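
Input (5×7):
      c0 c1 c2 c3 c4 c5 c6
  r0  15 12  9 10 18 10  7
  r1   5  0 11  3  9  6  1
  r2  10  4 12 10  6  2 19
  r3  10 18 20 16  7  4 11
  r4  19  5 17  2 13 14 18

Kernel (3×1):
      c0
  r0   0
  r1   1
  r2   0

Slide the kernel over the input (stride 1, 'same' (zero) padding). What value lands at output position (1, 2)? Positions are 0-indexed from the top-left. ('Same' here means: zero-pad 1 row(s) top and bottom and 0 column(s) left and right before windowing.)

The receptive field on the zero-padded input at this output position is [9 / 11 / 12]. Elementwise product with the kernel and sum: 11·1.

11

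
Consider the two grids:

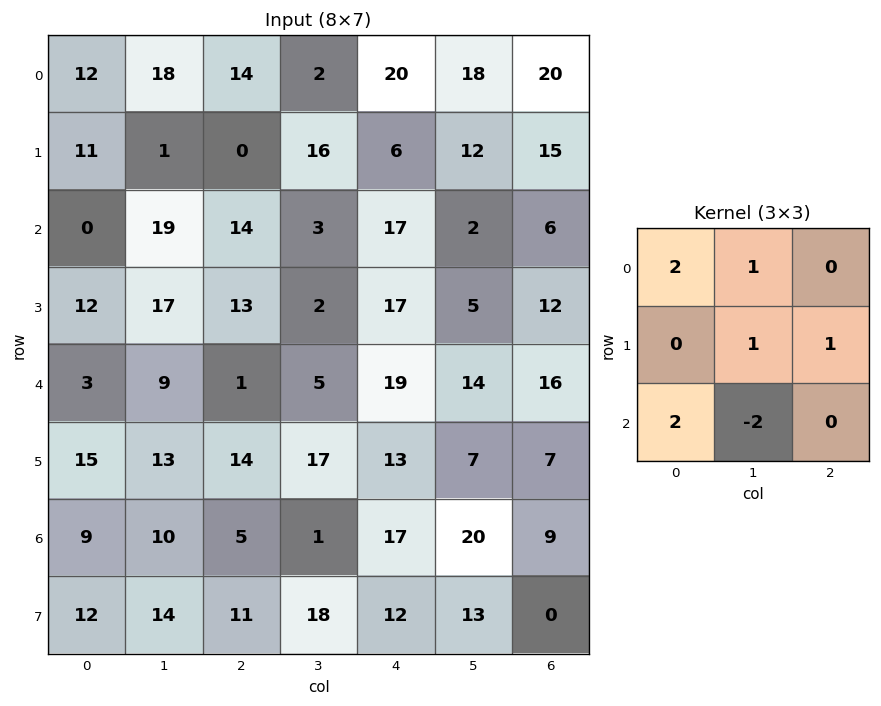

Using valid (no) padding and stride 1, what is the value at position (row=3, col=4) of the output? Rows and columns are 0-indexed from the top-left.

The receptive field on the input at this output position is [17 5 12 / 19 14 16 / 13 7 7]. Elementwise product with the kernel and sum: 17·2 + 5·1 + 14·1 + 16·1 + 13·2 + 7·-2.

81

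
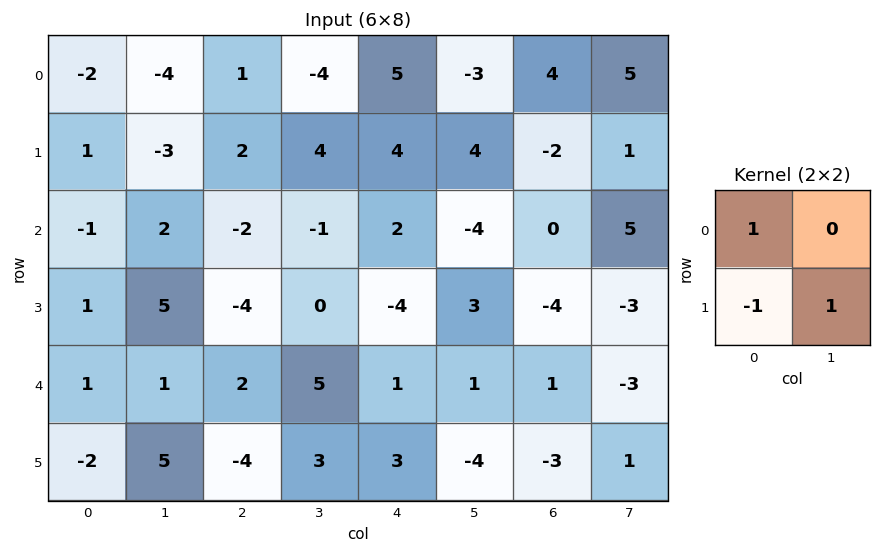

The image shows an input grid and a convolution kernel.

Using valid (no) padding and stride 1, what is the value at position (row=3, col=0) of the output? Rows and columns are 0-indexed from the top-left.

The receptive field on the input at this output position is [1 5 / 1 1]. Elementwise product with the kernel and sum: 1·1 + 1·-1 + 1·1.

1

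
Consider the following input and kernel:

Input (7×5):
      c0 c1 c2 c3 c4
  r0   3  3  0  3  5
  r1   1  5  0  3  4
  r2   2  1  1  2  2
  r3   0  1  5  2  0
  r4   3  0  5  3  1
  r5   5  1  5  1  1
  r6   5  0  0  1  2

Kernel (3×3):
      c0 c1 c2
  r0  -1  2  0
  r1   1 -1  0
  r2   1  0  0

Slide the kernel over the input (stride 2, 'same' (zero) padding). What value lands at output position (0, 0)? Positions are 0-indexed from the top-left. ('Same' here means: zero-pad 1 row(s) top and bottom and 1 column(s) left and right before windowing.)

The receptive field on the zero-padded input at this output position is [0 0 0 / 0 3 3 / 0 1 5]. Elementwise product with the kernel and sum: 0·-1 + 0·2 + 0·1 + 3·-1 + 0·1.

-3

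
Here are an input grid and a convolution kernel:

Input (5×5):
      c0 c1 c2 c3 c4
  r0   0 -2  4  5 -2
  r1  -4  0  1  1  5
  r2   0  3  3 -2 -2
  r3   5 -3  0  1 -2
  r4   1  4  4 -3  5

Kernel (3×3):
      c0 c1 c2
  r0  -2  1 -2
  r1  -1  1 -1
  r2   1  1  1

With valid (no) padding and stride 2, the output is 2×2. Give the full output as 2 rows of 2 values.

Output[0,0]: The receptive field on the input at this output position is [0 -2 4 / -4 0 1 / 0 3 3]. Elementwise product with the kernel and sum: 0·-2 + -2·1 + 4·-2 + -4·-1 + 0·1 + 1·-1 + 0·1 + 3·1 + 3·1.

-1 -5
-2 5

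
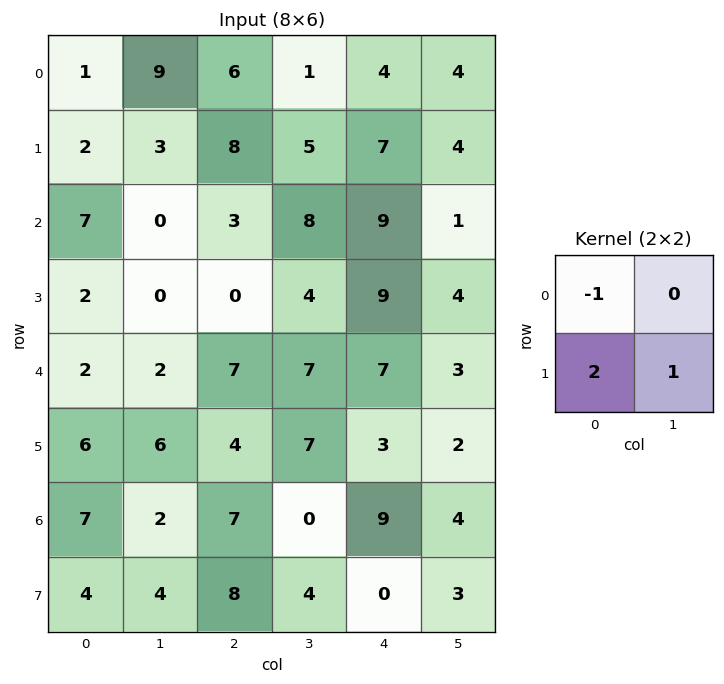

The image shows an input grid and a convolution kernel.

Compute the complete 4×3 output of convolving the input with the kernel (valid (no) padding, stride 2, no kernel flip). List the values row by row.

Output[0,0]: The receptive field on the input at this output position is [1 9 / 2 3]. Elementwise product with the kernel and sum: 1·-1 + 2·2 + 3·1.
Output[0,1]: The receptive field on the input at this output position is [6 1 / 8 5]. Elementwise product with the kernel and sum: 6·-1 + 8·2 + 5·1.

6 15 14
-3 1 13
16 8 1
5 13 -6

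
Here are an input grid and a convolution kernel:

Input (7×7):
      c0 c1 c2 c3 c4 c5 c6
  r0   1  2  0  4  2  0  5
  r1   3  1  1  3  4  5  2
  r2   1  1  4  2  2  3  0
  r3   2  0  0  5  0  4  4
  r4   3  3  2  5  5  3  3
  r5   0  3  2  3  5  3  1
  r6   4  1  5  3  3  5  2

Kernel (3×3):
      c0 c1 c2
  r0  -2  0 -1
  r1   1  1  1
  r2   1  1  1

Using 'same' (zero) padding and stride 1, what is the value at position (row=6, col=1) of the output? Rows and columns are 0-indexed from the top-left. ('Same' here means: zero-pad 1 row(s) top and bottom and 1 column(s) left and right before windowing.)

The receptive field on the zero-padded input at this output position is [0 3 2 / 4 1 5 / 0 0 0]. Elementwise product with the kernel and sum: 0·-2 + 2·-1 + 4·1 + 1·1 + 5·1 + 0·1 + 0·1 + 0·1.

8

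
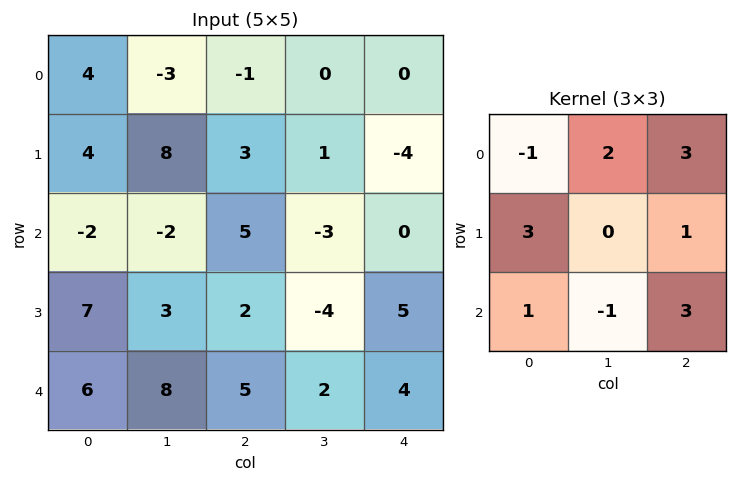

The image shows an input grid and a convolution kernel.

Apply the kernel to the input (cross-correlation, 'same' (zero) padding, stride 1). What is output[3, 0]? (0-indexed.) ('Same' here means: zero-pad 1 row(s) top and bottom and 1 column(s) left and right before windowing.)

11

The receptive field on the zero-padded input at this output position is [0 -2 -2 / 0 7 3 / 0 6 8]. Elementwise product with the kernel and sum: 0·-1 + -2·2 + -2·3 + 0·3 + 3·1 + 0·1 + 6·-1 + 8·3.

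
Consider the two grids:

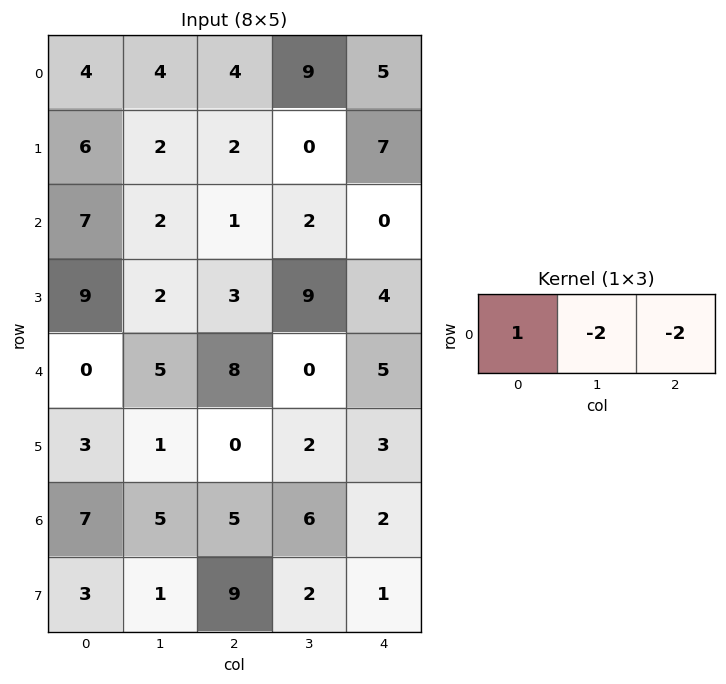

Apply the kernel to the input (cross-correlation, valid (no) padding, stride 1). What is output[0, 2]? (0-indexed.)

-24

The receptive field on the input at this output position is [4 9 5]. Elementwise product with the kernel and sum: 4·1 + 9·-2 + 5·-2.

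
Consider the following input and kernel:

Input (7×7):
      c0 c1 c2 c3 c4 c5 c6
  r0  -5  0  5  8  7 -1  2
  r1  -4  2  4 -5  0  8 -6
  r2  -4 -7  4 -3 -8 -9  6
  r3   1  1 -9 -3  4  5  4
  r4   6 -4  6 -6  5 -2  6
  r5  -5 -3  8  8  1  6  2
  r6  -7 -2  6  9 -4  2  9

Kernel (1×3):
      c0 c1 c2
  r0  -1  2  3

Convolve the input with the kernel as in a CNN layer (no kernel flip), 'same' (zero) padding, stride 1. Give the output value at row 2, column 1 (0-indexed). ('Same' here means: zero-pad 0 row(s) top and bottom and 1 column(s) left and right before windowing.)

The receptive field on the zero-padded input at this output position is [-4 -7 4]. Elementwise product with the kernel and sum: -4·-1 + -7·2 + 4·3.

2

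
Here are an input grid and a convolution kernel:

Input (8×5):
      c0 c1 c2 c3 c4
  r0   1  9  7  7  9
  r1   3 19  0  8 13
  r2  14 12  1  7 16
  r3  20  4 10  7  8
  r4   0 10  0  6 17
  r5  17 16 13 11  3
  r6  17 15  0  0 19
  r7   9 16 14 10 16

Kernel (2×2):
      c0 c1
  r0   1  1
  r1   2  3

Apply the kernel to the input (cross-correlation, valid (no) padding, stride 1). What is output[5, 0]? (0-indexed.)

The receptive field on the input at this output position is [17 16 / 17 15]. Elementwise product with the kernel and sum: 17·1 + 16·1 + 17·2 + 15·3.

112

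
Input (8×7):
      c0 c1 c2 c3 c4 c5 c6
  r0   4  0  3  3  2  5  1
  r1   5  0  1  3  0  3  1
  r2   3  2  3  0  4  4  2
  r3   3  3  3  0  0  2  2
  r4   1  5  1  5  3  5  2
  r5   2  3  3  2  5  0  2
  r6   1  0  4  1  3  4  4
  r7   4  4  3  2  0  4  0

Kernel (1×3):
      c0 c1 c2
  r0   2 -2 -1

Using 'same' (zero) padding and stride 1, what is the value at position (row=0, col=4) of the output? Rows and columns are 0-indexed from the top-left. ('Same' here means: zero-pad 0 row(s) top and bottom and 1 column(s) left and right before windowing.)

-3

The receptive field on the zero-padded input at this output position is [3 2 5]. Elementwise product with the kernel and sum: 3·2 + 2·-2 + 5·-1.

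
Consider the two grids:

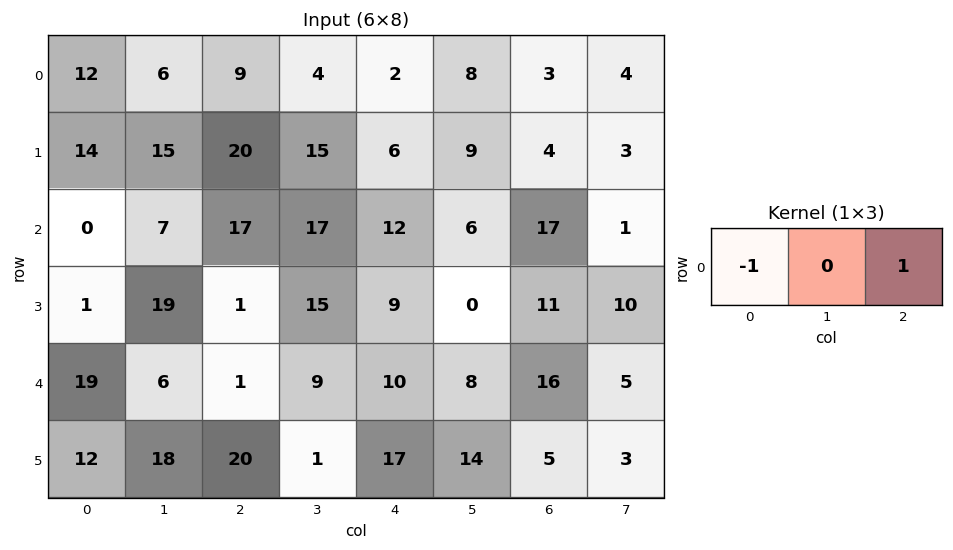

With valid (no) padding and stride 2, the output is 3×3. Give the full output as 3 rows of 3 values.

Output[0,0]: The receptive field on the input at this output position is [12 6 9]. Elementwise product with the kernel and sum: 12·-1 + 9·1.

-3 -7 1
17 -5 5
-18 9 6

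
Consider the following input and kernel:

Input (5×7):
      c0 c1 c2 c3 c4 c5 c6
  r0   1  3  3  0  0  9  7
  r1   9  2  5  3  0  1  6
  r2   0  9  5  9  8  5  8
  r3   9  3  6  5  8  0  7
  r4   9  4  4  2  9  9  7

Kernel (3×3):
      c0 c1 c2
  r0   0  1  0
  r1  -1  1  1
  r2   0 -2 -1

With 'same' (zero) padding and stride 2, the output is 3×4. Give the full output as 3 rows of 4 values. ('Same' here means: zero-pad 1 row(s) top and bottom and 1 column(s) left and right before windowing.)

Output[0,0]: The receptive field on the zero-padded input at this output position is [0 0 0 / 0 1 3 / 0 9 2]. Elementwise product with the kernel and sum: 0·1 + 0·-1 + 1·1 + 3·1 + 9·-2 + 2·-1.

-16 -13 8 -14
-3 -7 -12 -5
22 8 24 5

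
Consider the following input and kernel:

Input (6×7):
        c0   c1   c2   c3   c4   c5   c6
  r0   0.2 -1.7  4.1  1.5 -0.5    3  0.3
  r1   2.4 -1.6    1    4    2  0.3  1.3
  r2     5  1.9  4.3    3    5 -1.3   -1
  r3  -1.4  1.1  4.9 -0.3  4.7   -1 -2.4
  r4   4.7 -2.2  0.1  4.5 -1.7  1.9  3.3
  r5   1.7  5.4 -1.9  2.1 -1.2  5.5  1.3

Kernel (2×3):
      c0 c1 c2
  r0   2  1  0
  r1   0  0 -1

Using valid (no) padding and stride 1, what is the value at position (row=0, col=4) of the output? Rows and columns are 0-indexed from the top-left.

The receptive field on the input at this output position is [-0.5 3 0.3 / 2 0.3 1.3]. Elementwise product with the kernel and sum: -0.5·2 + 3·1 + 1.3·-1.

0.7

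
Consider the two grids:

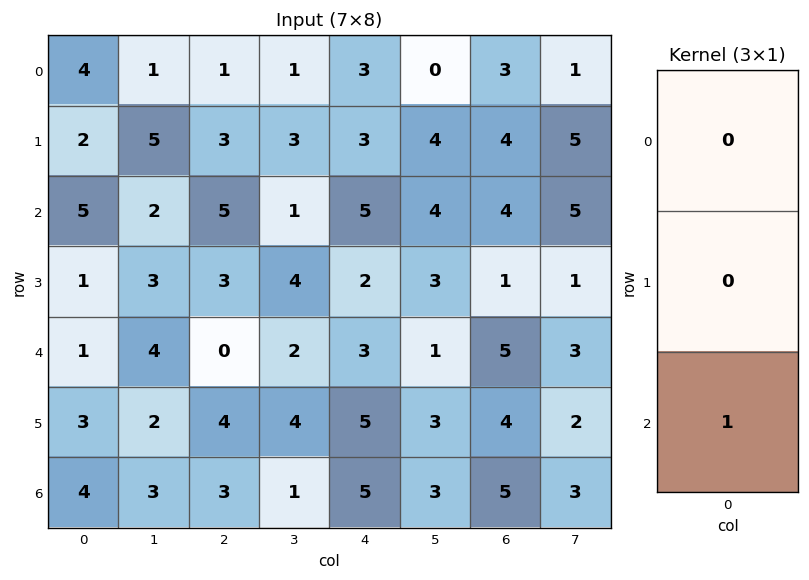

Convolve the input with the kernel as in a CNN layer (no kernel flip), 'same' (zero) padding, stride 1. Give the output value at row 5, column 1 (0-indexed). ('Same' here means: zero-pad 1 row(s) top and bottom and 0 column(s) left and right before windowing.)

3

The receptive field on the zero-padded input at this output position is [4 / 2 / 3]. Elementwise product with the kernel and sum: 3·1.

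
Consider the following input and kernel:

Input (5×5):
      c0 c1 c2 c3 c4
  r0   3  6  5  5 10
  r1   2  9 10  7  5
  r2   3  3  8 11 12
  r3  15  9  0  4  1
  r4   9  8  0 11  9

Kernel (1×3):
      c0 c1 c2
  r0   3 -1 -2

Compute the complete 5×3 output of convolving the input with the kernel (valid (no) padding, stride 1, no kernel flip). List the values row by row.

Output[0,0]: The receptive field on the input at this output position is [3 6 5]. Elementwise product with the kernel and sum: 3·3 + 6·-1 + 5·-2.

-7 3 -10
-23 3 13
-10 -21 -11
36 19 -6
19 2 -29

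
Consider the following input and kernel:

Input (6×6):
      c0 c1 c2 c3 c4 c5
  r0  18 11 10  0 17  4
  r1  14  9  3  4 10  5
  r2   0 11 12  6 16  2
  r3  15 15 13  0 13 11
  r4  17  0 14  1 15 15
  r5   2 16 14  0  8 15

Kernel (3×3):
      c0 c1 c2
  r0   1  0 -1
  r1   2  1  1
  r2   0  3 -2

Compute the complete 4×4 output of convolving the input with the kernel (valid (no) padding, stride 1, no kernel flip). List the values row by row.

Output[0,0]: The receptive field on the input at this output position is [18 11 10 / 14 9 3 / 0 11 12]. Elementwise product with the kernel and sum: 18·1 + 10·-1 + 14·2 + 9·1 + 3·1 + 11·3 + 12·-2.
Output[0,1]: The receptive field on the input at this output position is [11 10 0 / 9 3 4 / 11 12 6]. Elementwise product with the kernel and sum: 11·1 + 0·-1 + 9·2 + 3·1 + 4·1 + 12·3 + 6·-2.

57 60 -1 63
53 84 13 46
18 88 8 43
70 72 28 15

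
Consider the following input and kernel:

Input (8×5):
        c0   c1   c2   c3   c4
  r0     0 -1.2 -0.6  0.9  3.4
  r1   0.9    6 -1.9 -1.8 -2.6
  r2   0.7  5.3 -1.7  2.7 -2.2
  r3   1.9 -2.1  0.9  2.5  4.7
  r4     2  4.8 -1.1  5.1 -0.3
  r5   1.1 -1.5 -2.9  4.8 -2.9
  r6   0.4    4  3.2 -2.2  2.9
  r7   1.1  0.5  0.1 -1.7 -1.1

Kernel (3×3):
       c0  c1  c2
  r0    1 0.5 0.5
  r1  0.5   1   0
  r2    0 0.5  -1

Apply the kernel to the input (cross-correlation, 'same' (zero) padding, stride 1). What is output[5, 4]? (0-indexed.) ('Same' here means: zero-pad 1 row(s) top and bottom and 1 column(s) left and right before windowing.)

5.9

The receptive field on the zero-padded input at this output position is [5.1 -0.3 0 / 4.8 -2.9 0 / -2.2 2.9 0]. Elementwise product with the kernel and sum: 5.1·1 + -0.3·0.5 + 0·0.5 + 4.8·0.5 + -2.9·1 + 2.9·0.5 + 0·-1.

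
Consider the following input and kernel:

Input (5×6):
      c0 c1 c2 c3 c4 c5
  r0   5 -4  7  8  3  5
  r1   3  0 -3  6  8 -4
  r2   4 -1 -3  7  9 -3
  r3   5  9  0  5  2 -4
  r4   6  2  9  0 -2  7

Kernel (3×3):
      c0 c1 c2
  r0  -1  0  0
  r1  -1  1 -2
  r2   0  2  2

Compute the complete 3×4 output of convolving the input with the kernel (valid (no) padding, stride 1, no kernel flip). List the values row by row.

-10 -3 18 14
16 -6 9 -2
22 0 0 8

Output[0,0]: The receptive field on the input at this output position is [5 -4 7 / 3 0 -3 / 4 -1 -3]. Elementwise product with the kernel and sum: 5·-1 + 3·-1 + 0·1 + -3·-2 + -1·2 + -3·2.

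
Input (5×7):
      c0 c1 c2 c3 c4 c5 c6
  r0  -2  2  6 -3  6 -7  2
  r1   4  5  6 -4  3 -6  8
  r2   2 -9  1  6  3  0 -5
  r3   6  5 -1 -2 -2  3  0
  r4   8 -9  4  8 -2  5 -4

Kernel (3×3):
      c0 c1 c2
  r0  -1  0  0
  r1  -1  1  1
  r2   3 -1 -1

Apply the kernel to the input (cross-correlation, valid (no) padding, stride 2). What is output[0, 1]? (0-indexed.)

The receptive field on the input at this output position is [6 -3 6 / 6 -4 3 / 1 6 3]. Elementwise product with the kernel and sum: 6·-1 + 6·-1 + -4·1 + 3·1 + 1·3 + 6·-1 + 3·-1.

-19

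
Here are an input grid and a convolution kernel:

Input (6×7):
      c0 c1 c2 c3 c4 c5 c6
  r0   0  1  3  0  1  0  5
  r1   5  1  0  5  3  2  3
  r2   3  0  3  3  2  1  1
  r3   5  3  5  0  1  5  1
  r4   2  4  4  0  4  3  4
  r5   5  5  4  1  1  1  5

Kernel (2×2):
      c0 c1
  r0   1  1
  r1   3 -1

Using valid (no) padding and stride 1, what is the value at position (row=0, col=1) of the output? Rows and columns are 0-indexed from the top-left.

The receptive field on the input at this output position is [1 3 / 1 0]. Elementwise product with the kernel and sum: 1·1 + 3·1 + 1·3 + 0·-1.

7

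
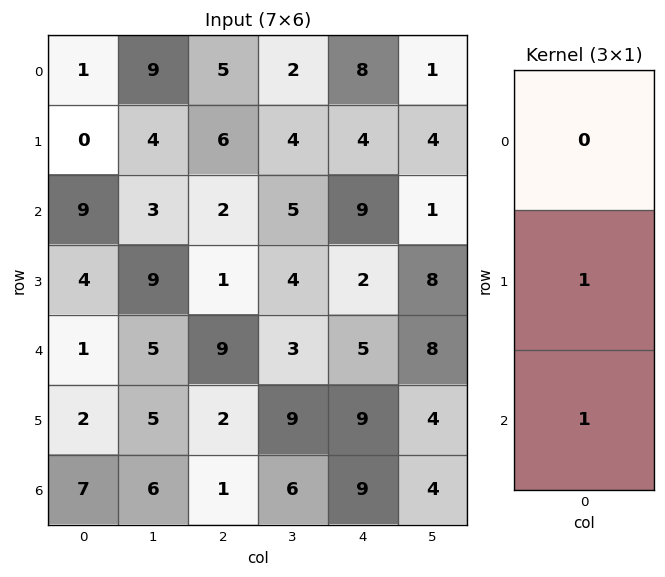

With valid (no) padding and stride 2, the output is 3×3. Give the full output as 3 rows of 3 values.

9 8 13
5 10 7
9 3 18

Output[0,0]: The receptive field on the input at this output position is [1 / 0 / 9]. Elementwise product with the kernel and sum: 0·1 + 9·1.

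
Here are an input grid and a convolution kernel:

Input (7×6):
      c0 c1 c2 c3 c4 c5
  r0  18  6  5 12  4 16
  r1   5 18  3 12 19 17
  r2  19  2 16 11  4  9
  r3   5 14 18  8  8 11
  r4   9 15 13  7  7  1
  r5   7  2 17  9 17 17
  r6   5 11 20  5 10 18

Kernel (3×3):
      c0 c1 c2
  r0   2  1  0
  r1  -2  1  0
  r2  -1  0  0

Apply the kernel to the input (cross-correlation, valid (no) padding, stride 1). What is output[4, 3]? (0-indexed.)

15

The receptive field on the input at this output position is [7 7 1 / 9 17 17 / 5 10 18]. Elementwise product with the kernel and sum: 7·2 + 7·1 + 9·-2 + 17·1 + 5·-1.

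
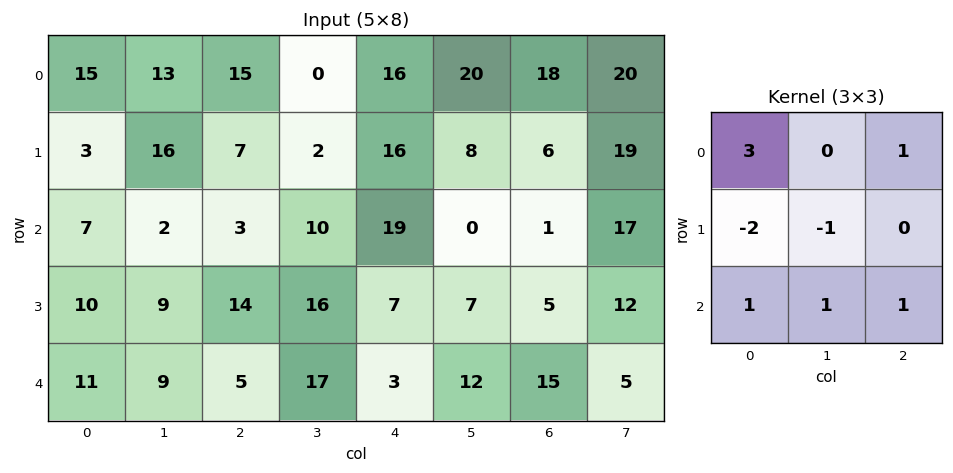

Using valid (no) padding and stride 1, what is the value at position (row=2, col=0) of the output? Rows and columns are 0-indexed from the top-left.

20

The receptive field on the input at this output position is [7 2 3 / 10 9 14 / 11 9 5]. Elementwise product with the kernel and sum: 7·3 + 3·1 + 10·-2 + 9·-1 + 11·1 + 9·1 + 5·1.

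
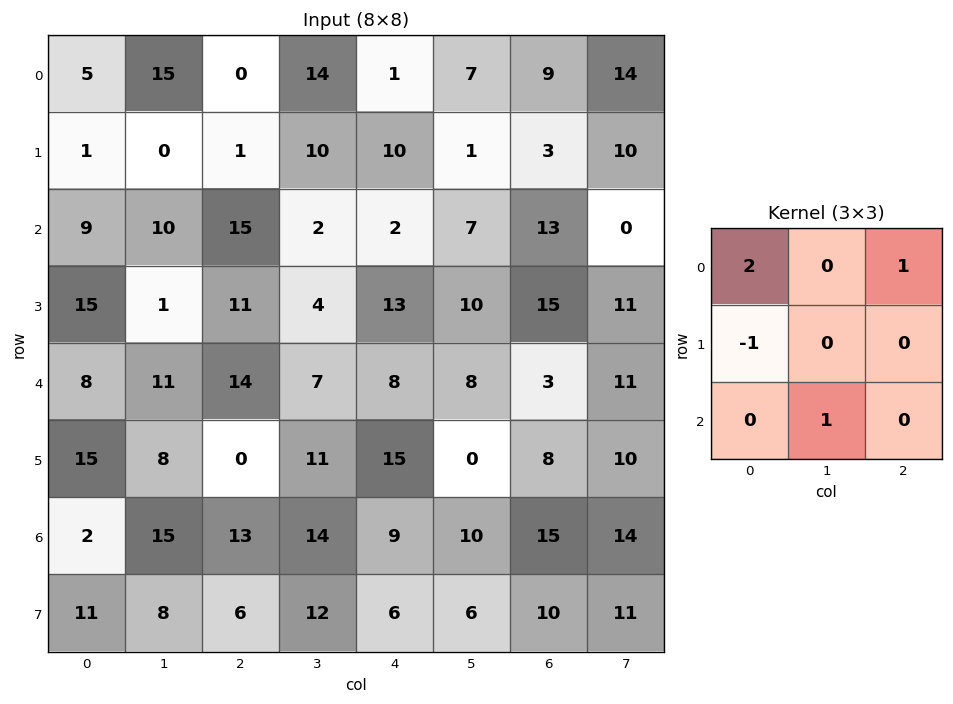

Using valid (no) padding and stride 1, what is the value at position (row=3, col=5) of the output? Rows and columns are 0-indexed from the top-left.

31

The receptive field on the input at this output position is [10 15 11 / 8 3 11 / 0 8 10]. Elementwise product with the kernel and sum: 10·2 + 11·1 + 8·-1 + 8·1.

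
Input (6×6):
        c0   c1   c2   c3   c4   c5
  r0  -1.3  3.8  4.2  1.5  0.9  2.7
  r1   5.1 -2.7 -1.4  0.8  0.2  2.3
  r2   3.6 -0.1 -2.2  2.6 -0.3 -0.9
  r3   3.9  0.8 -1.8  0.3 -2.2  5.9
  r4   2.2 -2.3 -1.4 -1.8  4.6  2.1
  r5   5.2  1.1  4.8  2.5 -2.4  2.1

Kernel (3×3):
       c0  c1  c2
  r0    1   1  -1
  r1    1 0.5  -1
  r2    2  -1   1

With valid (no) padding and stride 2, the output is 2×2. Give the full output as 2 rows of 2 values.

8.55 -3.7
17.1 4.85

Output[0,0]: The receptive field on the input at this output position is [-1.3 3.8 4.2 / 5.1 -2.7 -1.4 / 3.6 -0.1 -2.2]. Elementwise product with the kernel and sum: -1.3·1 + 3.8·1 + 4.2·-1 + 5.1·1 + -2.7·0.5 + -1.4·-1 + 3.6·2 + -0.1·-1 + -2.2·1.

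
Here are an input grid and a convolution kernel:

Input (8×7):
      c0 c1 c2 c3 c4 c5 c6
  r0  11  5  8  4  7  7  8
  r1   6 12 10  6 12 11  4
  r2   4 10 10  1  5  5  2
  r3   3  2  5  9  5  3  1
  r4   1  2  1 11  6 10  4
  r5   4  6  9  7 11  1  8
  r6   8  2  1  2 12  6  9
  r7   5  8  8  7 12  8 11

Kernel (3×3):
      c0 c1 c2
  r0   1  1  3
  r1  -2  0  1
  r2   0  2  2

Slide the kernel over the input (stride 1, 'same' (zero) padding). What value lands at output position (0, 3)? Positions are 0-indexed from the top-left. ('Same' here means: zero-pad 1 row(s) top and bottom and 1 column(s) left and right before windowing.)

27

The receptive field on the zero-padded input at this output position is [0 0 0 / 8 4 7 / 10 6 12]. Elementwise product with the kernel and sum: 0·1 + 0·1 + 0·3 + 8·-2 + 7·1 + 6·2 + 12·2.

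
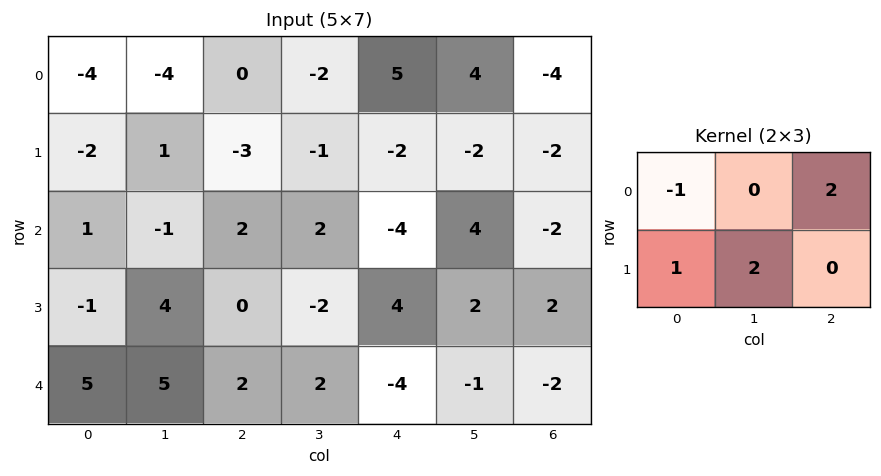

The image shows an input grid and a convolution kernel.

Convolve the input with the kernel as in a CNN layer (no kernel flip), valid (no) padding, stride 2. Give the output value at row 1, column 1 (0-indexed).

The receptive field on the input at this output position is [2 2 -4 / 0 -2 4]. Elementwise product with the kernel and sum: 2·-1 + -4·2 + 0·1 + -2·2.

-14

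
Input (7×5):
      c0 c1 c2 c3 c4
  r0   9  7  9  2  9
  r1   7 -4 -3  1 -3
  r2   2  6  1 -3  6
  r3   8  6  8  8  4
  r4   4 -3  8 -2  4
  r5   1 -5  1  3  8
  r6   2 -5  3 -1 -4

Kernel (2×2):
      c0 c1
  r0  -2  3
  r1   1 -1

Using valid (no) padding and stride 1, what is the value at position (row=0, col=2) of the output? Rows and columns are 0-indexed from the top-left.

The receptive field on the input at this output position is [9 2 / -3 1]. Elementwise product with the kernel and sum: 9·-2 + 2·3 + -3·1 + 1·-1.

-16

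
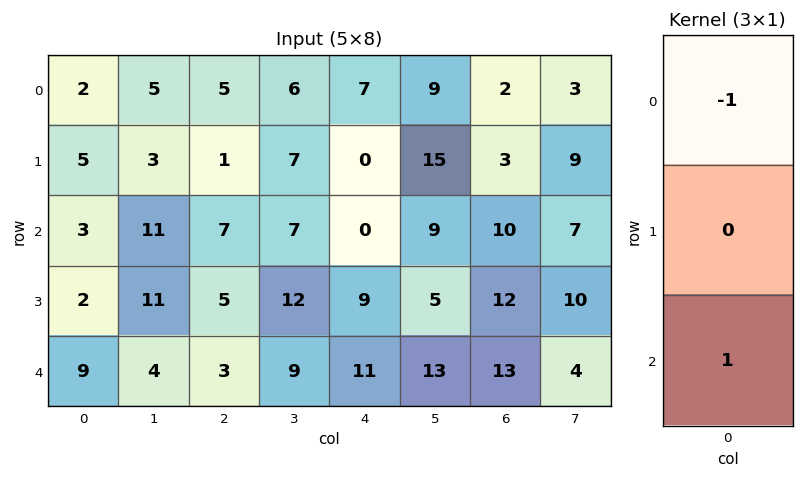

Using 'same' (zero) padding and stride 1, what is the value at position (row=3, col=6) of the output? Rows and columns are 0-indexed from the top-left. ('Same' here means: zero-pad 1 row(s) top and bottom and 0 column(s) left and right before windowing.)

The receptive field on the zero-padded input at this output position is [10 / 12 / 13]. Elementwise product with the kernel and sum: 10·-1 + 13·1.

3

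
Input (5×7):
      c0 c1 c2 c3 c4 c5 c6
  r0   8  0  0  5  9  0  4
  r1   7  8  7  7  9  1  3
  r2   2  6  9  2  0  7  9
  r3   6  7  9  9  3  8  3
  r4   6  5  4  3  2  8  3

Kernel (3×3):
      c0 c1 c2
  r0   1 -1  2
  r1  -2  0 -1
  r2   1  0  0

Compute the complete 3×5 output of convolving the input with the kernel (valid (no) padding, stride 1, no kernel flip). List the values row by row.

Output[0,0]: The receptive field on the input at this output position is [8 0 0 / 7 8 7 / 2 6 9]. Elementwise product with the kernel and sum: 8·1 + 0·-1 + 0·2 + 7·-2 + 7·-1 + 2·1.
Output[0,1]: The receptive field on the input at this output position is [0 0 5 / 8 7 7 / 6 9 2]. Elementwise product with the kernel and sum: 0·1 + 0·-1 + 5·2 + 8·-2 + 7·-1 + 6·1.

-11 -7 -1 -17 -4
6 8 9 -2 8
-1 -17 -10 -7 4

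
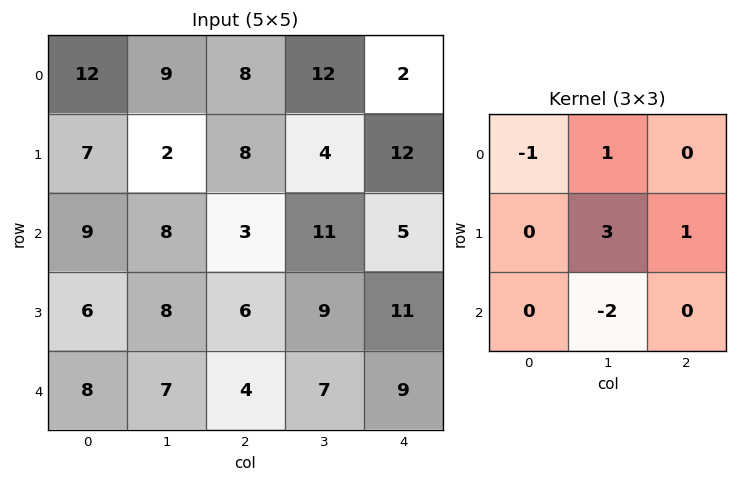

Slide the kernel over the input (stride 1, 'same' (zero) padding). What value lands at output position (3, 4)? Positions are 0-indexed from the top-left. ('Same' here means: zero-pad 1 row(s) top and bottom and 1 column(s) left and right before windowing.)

The receptive field on the zero-padded input at this output position is [11 5 0 / 9 11 0 / 7 9 0]. Elementwise product with the kernel and sum: 11·-1 + 5·1 + 11·3 + 0·1 + 9·-2.

9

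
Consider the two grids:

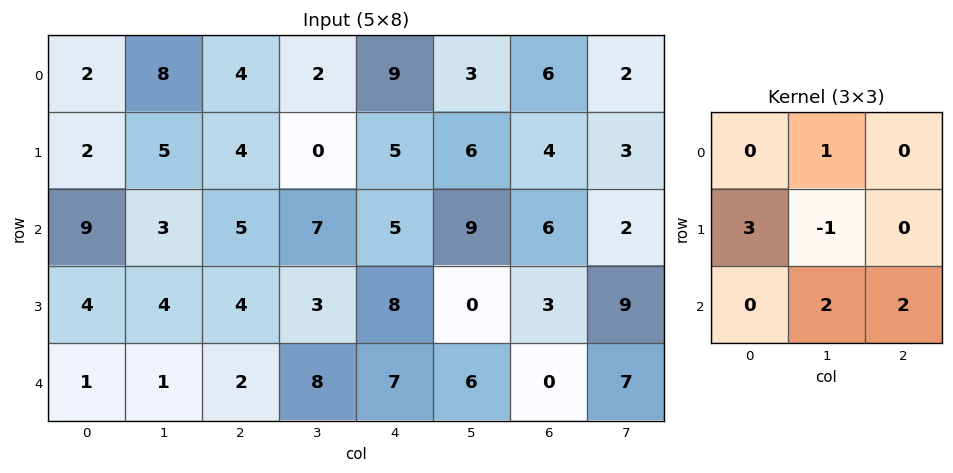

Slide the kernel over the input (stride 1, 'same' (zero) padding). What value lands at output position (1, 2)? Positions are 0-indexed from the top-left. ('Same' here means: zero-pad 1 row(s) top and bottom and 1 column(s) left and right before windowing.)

The receptive field on the zero-padded input at this output position is [8 4 2 / 5 4 0 / 3 5 7]. Elementwise product with the kernel and sum: 4·1 + 5·3 + 4·-1 + 5·2 + 7·2.

39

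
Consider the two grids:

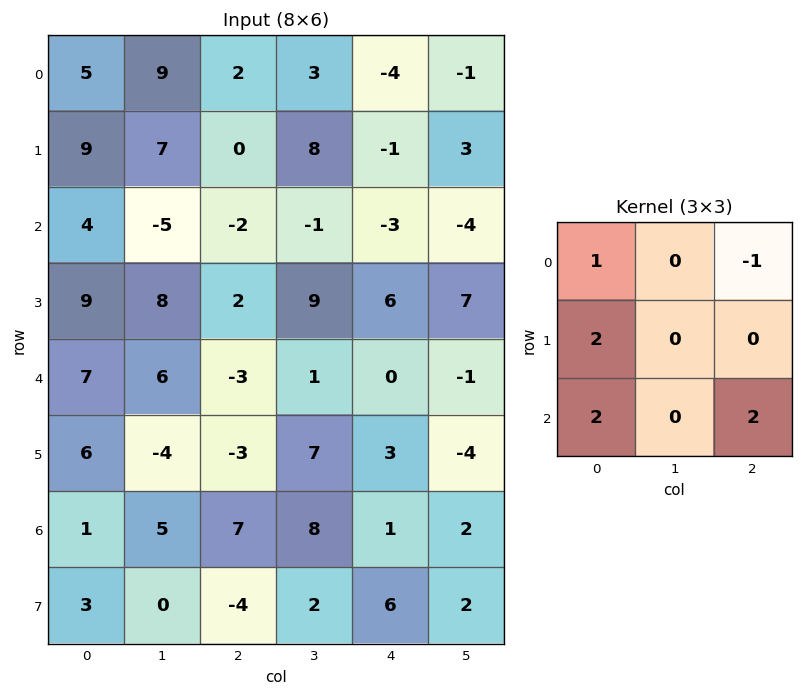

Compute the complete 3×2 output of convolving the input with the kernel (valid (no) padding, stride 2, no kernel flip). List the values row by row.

25 -4
32 -1
38 7

Output[0,0]: The receptive field on the input at this output position is [5 9 2 / 9 7 0 / 4 -5 -2]. Elementwise product with the kernel and sum: 5·1 + 2·-1 + 9·2 + 4·2 + -2·2.
Output[0,1]: The receptive field on the input at this output position is [2 3 -4 / 0 8 -1 / -2 -1 -3]. Elementwise product with the kernel and sum: 2·1 + -4·-1 + 0·2 + -2·2 + -3·2.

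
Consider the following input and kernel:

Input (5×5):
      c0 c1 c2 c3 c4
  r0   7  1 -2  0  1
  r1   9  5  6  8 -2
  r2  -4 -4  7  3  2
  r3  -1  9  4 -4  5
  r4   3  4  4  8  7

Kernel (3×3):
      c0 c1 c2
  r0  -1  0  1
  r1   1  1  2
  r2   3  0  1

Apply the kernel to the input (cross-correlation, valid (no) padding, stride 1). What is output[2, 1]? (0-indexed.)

The receptive field on the input at this output position is [-4 7 3 / 9 4 -4 / 4 4 8]. Elementwise product with the kernel and sum: -4·-1 + 3·1 + 9·1 + 4·1 + -4·2 + 4·3 + 8·1.

32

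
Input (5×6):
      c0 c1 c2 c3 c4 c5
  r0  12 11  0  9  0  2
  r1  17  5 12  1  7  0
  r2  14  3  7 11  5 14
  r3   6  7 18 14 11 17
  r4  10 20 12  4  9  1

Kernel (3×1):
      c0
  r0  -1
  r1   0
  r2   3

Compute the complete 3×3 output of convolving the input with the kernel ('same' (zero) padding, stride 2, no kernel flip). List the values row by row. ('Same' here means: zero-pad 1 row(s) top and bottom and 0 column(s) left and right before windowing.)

Output[0,0]: The receptive field on the zero-padded input at this output position is [0 / 12 / 17]. Elementwise product with the kernel and sum: 0·-1 + 17·3.

51 36 21
1 42 26
-6 -18 -11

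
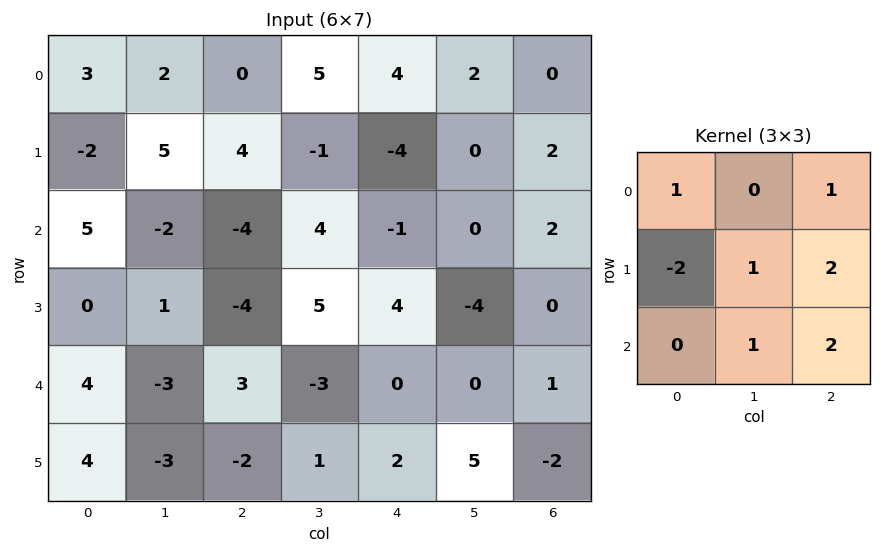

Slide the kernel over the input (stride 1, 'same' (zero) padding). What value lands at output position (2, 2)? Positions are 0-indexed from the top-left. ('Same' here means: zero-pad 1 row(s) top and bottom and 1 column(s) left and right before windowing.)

18

The receptive field on the zero-padded input at this output position is [5 4 -1 / -2 -4 4 / 1 -4 5]. Elementwise product with the kernel and sum: 5·1 + -1·1 + -2·-2 + -4·1 + 4·2 + -4·1 + 5·2.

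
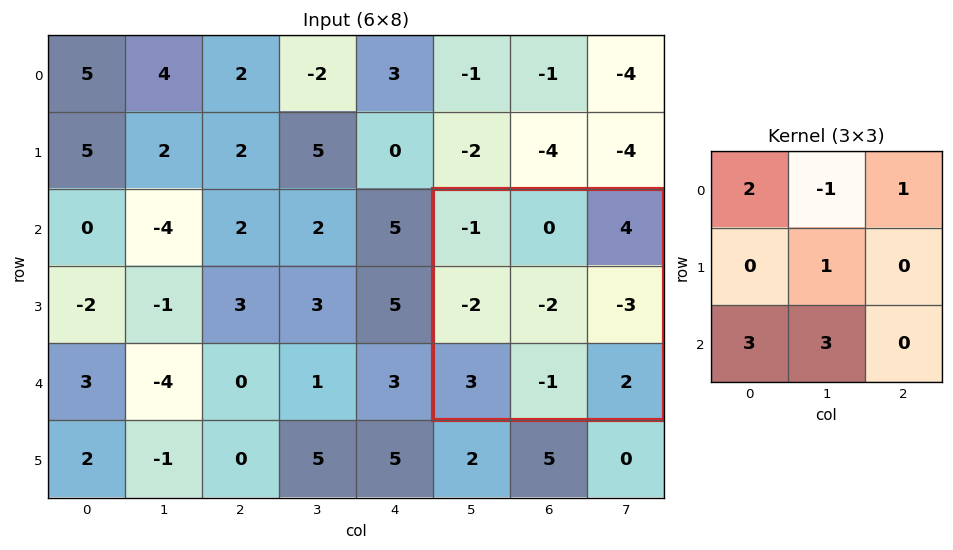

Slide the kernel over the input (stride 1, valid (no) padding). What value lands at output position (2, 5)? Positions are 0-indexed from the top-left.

6

The receptive field on the input at this output position is [-1 0 4 / -2 -2 -3 / 3 -1 2]. Elementwise product with the kernel and sum: -1·2 + 0·-1 + 4·1 + -2·1 + 3·3 + -1·3.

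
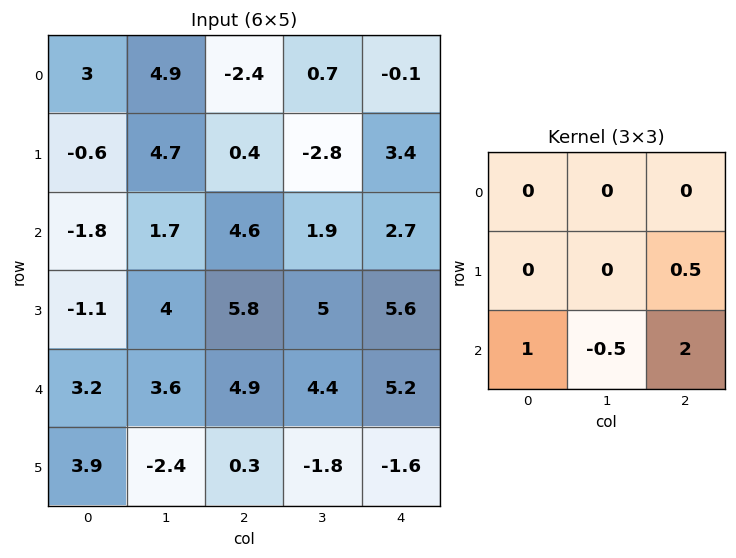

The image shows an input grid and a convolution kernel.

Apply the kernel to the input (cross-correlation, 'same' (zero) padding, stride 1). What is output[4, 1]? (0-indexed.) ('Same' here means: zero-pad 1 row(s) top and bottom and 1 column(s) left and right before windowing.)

8.15

The receptive field on the zero-padded input at this output position is [-1.1 4 5.8 / 3.2 3.6 4.9 / 3.9 -2.4 0.3]. Elementwise product with the kernel and sum: 4.9·0.5 + 3.9·1 + -2.4·-0.5 + 0.3·2.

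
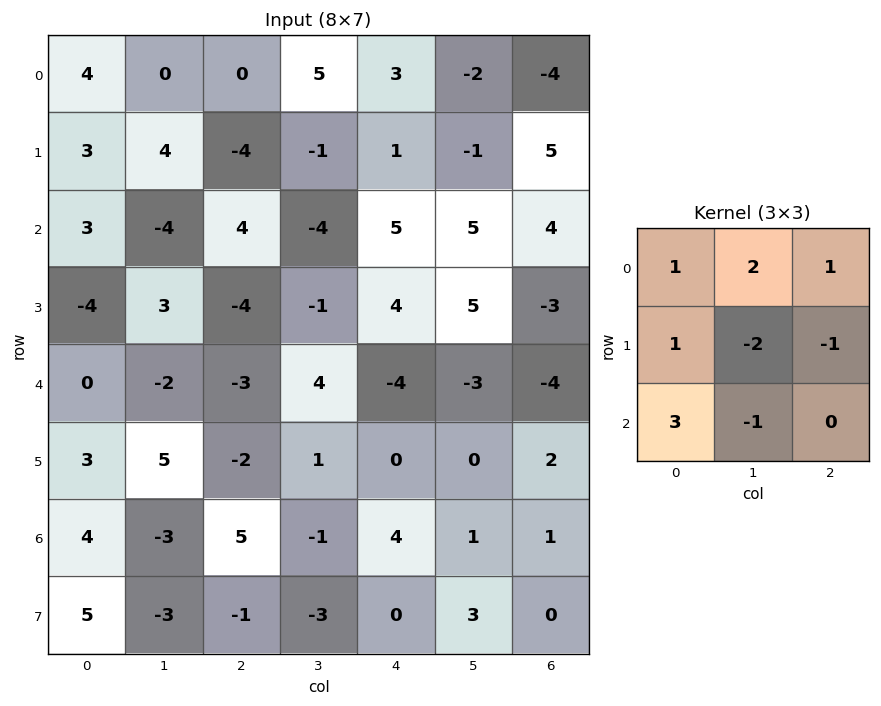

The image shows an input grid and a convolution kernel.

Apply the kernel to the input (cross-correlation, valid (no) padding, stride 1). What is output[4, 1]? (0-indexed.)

-10

The receptive field on the input at this output position is [-2 -3 4 / 5 -2 1 / -3 5 -1]. Elementwise product with the kernel and sum: -2·1 + -3·2 + 4·1 + 5·1 + -2·-2 + 1·-1 + -3·3 + 5·-1.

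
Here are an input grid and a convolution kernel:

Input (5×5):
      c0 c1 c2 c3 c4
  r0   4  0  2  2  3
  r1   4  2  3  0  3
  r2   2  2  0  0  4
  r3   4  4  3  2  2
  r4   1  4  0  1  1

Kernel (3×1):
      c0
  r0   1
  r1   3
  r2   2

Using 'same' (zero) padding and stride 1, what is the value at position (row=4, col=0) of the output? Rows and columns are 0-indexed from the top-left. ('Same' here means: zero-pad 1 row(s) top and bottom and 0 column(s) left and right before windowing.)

The receptive field on the zero-padded input at this output position is [4 / 1 / 0]. Elementwise product with the kernel and sum: 4·1 + 1·3 + 0·2.

7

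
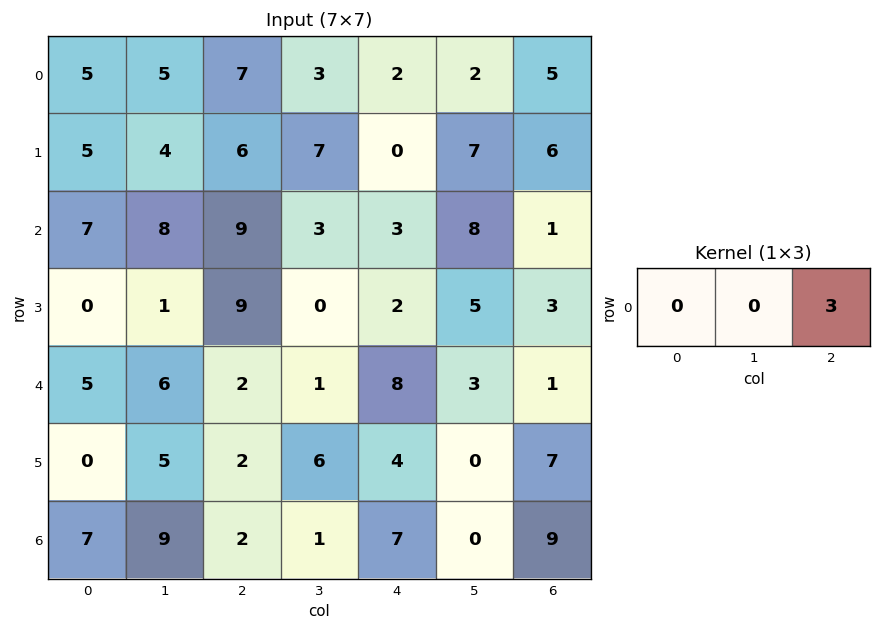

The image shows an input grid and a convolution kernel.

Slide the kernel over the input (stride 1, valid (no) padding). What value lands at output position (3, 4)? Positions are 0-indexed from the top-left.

9

The receptive field on the input at this output position is [2 5 3]. Elementwise product with the kernel and sum: 3·3.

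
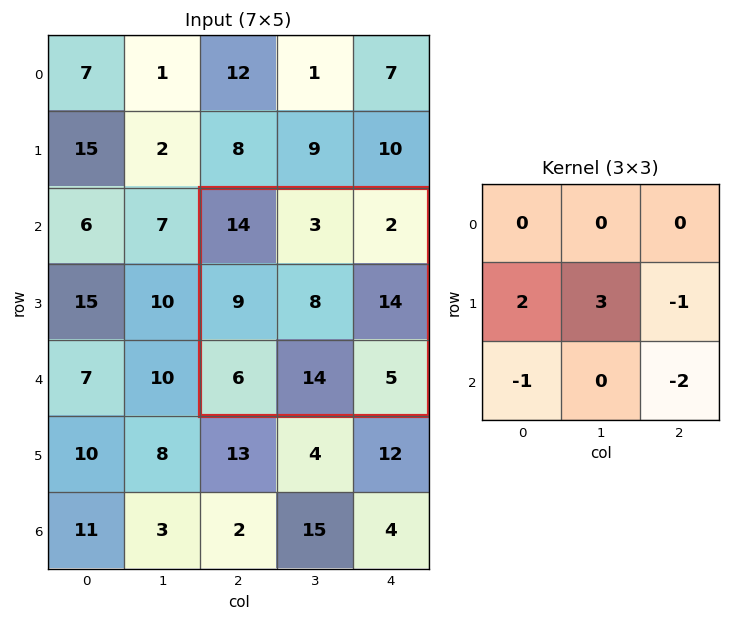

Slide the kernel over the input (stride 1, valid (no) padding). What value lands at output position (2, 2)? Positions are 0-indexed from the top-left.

12

The receptive field on the input at this output position is [14 3 2 / 9 8 14 / 6 14 5]. Elementwise product with the kernel and sum: 9·2 + 8·3 + 14·-1 + 6·-1 + 5·-2.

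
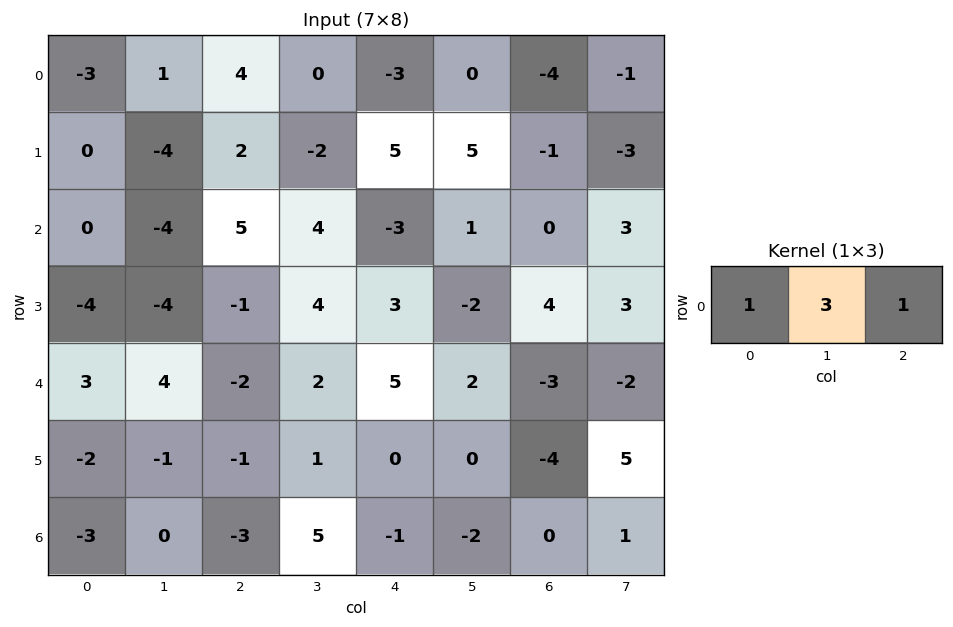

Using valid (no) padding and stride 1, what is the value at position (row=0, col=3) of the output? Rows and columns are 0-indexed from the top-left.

-9

The receptive field on the input at this output position is [0 -3 0]. Elementwise product with the kernel and sum: 0·1 + -3·3 + 0·1.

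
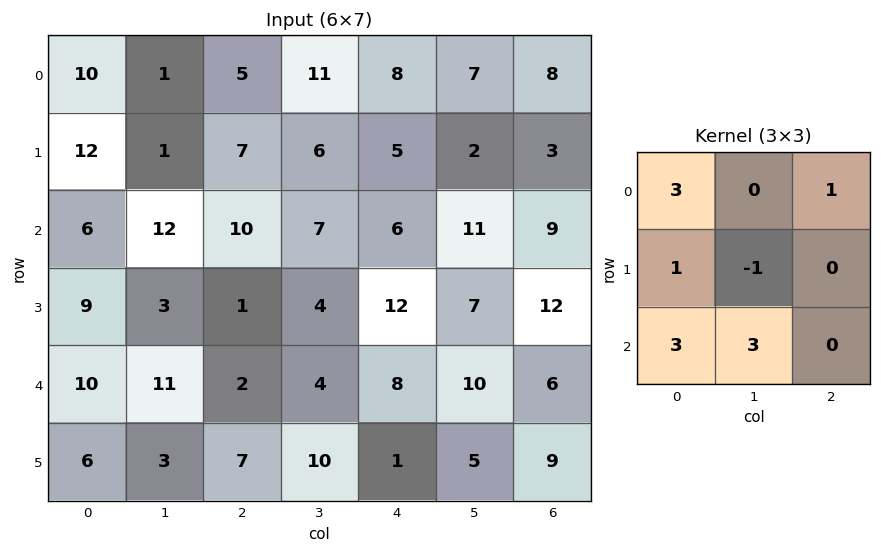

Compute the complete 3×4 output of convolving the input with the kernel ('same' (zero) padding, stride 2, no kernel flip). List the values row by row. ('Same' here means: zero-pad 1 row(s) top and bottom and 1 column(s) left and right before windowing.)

26 20 36 14
22 23 69 65
11 52 48 67

Output[0,0]: The receptive field on the zero-padded input at this output position is [0 0 0 / 0 10 1 / 0 12 1]. Elementwise product with the kernel and sum: 0·3 + 0·1 + 0·1 + 10·-1 + 0·3 + 12·3.
Output[0,1]: The receptive field on the zero-padded input at this output position is [0 0 0 / 1 5 11 / 1 7 6]. Elementwise product with the kernel and sum: 0·3 + 0·1 + 1·1 + 5·-1 + 1·3 + 7·3.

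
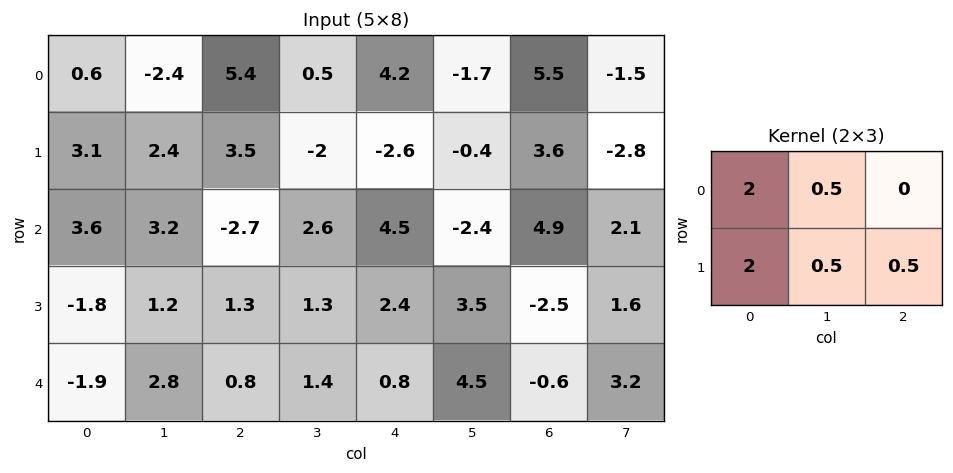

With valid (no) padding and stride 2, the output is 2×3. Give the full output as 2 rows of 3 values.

Output[0,0]: The receptive field on the input at this output position is [0.6 -2.4 5.4 / 3.1 2.4 3.5]. Elementwise product with the kernel and sum: 0.6·2 + -2.4·0.5 + 3.1·2 + 2.4·0.5 + 3.5·0.5.

9.15 15.75 3.95
6.45 0.35 13.1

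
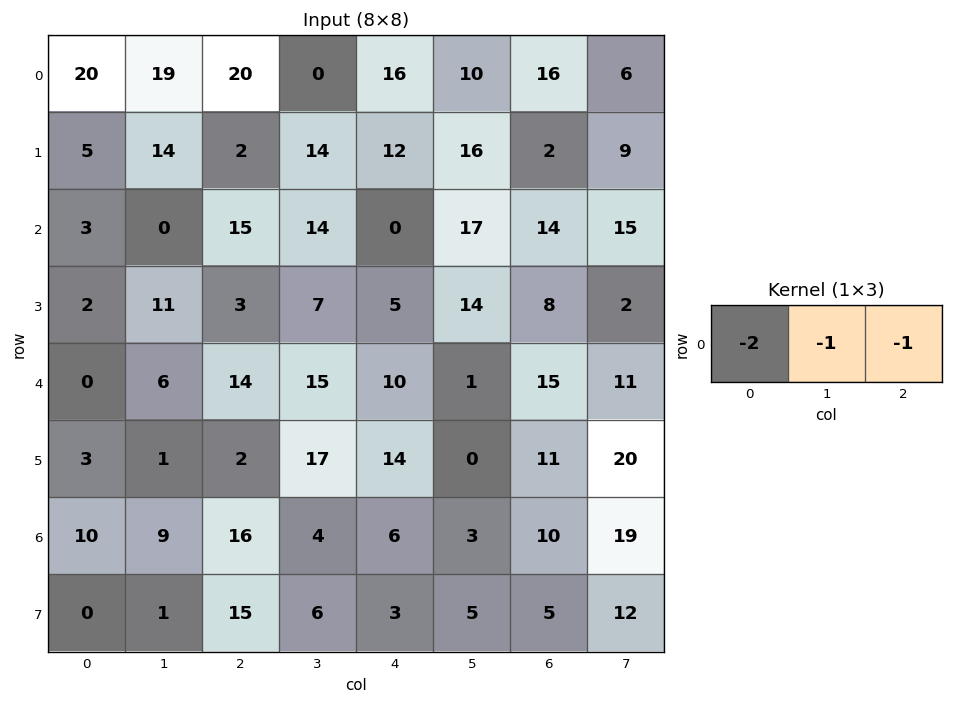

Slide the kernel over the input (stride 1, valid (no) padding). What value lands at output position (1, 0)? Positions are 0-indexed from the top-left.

-26

The receptive field on the input at this output position is [5 14 2]. Elementwise product with the kernel and sum: 5·-2 + 14·-1 + 2·-1.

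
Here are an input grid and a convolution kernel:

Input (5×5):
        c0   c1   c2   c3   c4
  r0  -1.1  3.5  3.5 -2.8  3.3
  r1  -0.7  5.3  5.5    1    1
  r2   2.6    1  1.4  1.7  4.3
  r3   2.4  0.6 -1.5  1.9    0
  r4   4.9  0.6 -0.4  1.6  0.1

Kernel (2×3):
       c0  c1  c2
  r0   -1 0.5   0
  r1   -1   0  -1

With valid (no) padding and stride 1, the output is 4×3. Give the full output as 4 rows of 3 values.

Output[0,0]: The receptive field on the input at this output position is [-1.1 3.5 3.5 / -0.7 5.3 5.5]. Elementwise product with the kernel and sum: -1.1·-1 + 3.5·0.5 + -0.7·-1 + 5.5·-1.
Output[0,1]: The receptive field on the input at this output position is [3.5 3.5 -2.8 / 5.3 5.5 1]. Elementwise product with the kernel and sum: 3.5·-1 + 3.5·0.5 + 5.3·-1 + 1·-1.

-1.95 -8.05 -11.4
-0.65 -5.25 -10.7
-3 -2.8 0.95
-6.6 -3.55 2.75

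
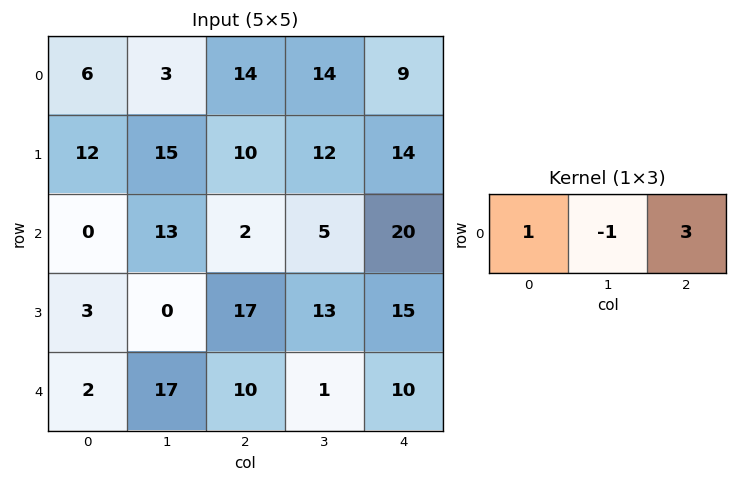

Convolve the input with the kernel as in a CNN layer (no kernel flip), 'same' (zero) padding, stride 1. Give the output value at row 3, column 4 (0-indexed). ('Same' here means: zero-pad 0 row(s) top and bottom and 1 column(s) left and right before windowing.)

The receptive field on the zero-padded input at this output position is [13 15 0]. Elementwise product with the kernel and sum: 13·1 + 15·-1 + 0·3.

-2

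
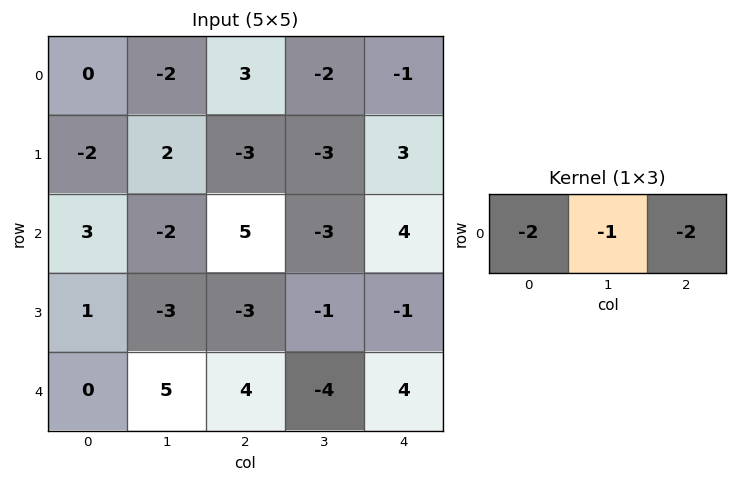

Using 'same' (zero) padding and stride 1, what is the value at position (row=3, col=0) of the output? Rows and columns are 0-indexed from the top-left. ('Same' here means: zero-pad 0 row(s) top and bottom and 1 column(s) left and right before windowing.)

The receptive field on the zero-padded input at this output position is [0 1 -3]. Elementwise product with the kernel and sum: 0·-2 + 1·-1 + -3·-2.

5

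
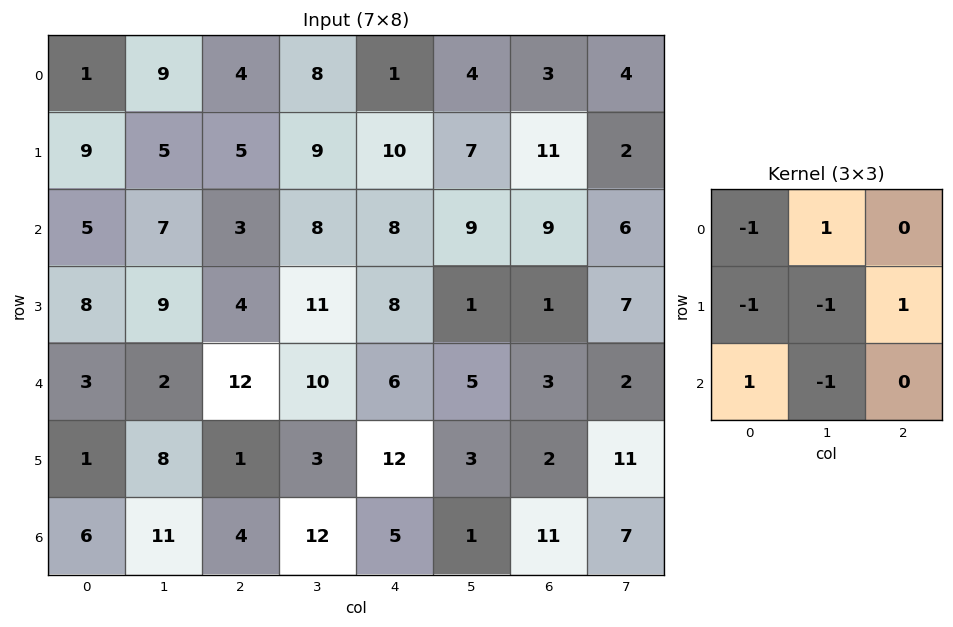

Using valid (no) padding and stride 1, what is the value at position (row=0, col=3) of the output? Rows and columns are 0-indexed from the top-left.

-19

The receptive field on the input at this output position is [8 1 4 / 9 10 7 / 8 8 9]. Elementwise product with the kernel and sum: 8·-1 + 1·1 + 9·-1 + 10·-1 + 7·1 + 8·1 + 8·-1.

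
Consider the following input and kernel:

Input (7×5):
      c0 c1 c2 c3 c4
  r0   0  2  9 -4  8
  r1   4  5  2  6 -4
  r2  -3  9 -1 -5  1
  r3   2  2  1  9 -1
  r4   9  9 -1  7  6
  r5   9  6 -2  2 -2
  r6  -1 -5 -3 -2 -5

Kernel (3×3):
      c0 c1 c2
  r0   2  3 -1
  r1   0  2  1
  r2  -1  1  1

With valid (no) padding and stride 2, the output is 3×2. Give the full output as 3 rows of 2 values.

Output[0,0]: The receptive field on the input at this output position is [0 2 9 / 4 5 2 / -3 9 -1]. Elementwise product with the kernel and sum: 0·2 + 2·3 + 9·-1 + 5·2 + 2·1 + -3·-1 + 9·1 + -1·1.

20 3
26 13
49 11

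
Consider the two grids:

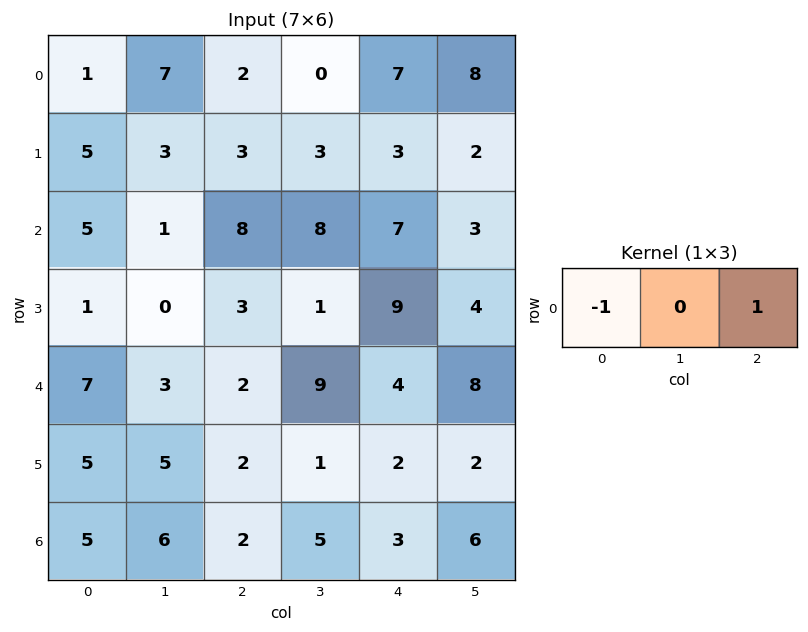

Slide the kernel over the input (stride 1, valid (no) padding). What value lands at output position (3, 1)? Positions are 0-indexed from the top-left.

1

The receptive field on the input at this output position is [0 3 1]. Elementwise product with the kernel and sum: 0·-1 + 1·1.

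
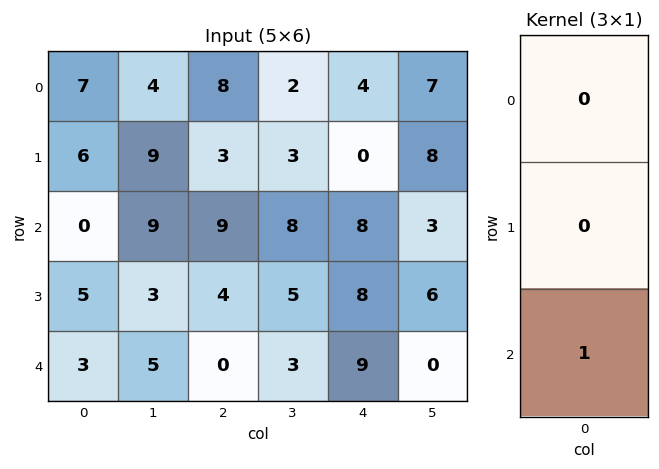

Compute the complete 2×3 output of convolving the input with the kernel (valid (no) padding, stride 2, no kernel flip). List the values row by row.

0 9 8
3 0 9

Output[0,0]: The receptive field on the input at this output position is [7 / 6 / 0]. Elementwise product with the kernel and sum: 0·1.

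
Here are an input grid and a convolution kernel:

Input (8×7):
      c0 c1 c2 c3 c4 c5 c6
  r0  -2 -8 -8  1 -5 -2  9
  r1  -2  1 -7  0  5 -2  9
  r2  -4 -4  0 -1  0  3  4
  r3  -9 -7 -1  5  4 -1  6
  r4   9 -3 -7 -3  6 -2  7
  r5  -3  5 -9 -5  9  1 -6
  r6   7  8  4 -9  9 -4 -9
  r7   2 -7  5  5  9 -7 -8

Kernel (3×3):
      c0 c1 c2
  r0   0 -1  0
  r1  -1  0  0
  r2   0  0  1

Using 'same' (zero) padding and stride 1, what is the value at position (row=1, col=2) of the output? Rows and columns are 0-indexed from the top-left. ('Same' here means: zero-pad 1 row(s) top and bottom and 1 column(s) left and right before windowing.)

6

The receptive field on the zero-padded input at this output position is [-8 -8 1 / 1 -7 0 / -4 0 -1]. Elementwise product with the kernel and sum: -8·-1 + 1·-1 + -1·1.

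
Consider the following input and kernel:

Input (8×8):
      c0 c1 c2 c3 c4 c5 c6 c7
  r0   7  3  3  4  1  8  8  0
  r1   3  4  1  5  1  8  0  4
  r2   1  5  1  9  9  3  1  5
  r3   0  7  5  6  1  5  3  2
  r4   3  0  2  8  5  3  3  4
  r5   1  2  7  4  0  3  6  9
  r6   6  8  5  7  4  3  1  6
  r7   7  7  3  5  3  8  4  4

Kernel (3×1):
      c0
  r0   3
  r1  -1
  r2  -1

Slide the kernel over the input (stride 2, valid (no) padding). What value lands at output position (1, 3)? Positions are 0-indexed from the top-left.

-3

The receptive field on the input at this output position is [1 / 3 / 3]. Elementwise product with the kernel and sum: 1·3 + 3·-1 + 3·-1.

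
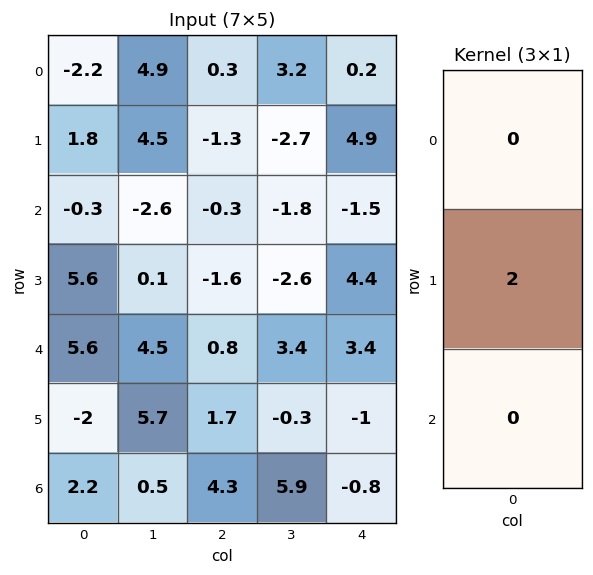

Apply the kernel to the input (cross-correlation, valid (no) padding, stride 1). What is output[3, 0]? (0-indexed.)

11.2

The receptive field on the input at this output position is [5.6 / 5.6 / -2]. Elementwise product with the kernel and sum: 5.6·2.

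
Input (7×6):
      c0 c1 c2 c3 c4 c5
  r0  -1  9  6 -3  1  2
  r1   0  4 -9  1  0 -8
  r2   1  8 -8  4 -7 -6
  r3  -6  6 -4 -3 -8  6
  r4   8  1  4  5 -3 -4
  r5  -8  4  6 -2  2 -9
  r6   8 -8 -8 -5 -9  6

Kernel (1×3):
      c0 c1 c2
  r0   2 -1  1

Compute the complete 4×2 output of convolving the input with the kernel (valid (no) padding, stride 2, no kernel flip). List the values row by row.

-5 16
-14 -27
19 0
16 -20

Output[0,0]: The receptive field on the input at this output position is [-1 9 6]. Elementwise product with the kernel and sum: -1·2 + 9·-1 + 6·1.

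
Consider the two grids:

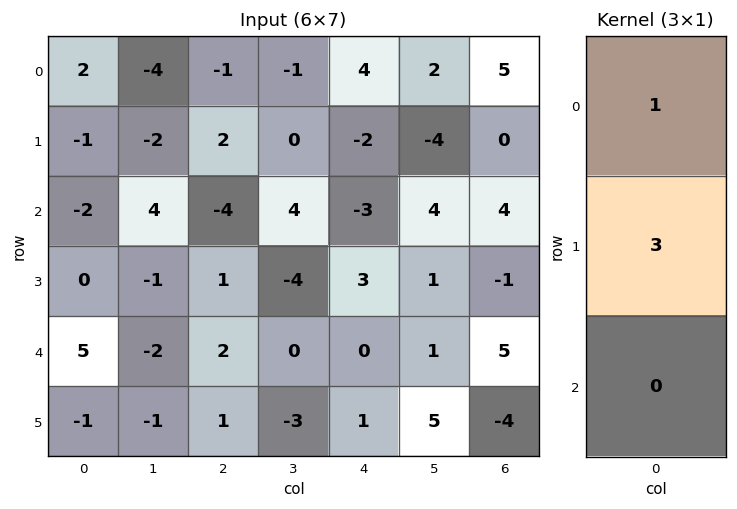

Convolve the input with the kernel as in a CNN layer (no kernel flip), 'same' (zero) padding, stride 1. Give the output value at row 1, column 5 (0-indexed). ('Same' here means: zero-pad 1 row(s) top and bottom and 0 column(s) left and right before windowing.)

The receptive field on the zero-padded input at this output position is [2 / -4 / 4]. Elementwise product with the kernel and sum: 2·1 + -4·3.

-10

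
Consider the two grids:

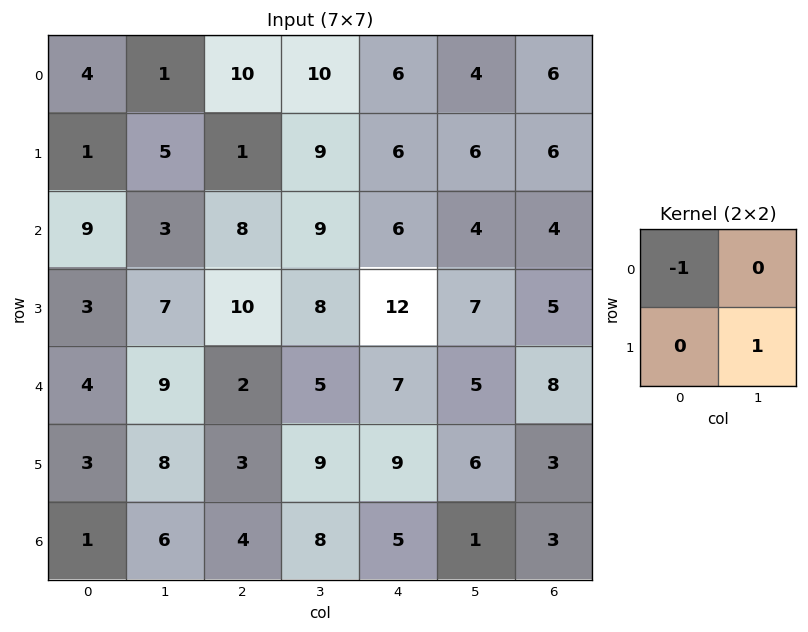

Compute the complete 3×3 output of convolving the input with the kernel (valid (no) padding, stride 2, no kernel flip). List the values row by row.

Output[0,0]: The receptive field on the input at this output position is [4 1 / 1 5]. Elementwise product with the kernel and sum: 4·-1 + 5·1.
Output[0,1]: The receptive field on the input at this output position is [10 10 / 1 9]. Elementwise product with the kernel and sum: 10·-1 + 9·1.

1 -1 0
-2 0 1
4 7 -1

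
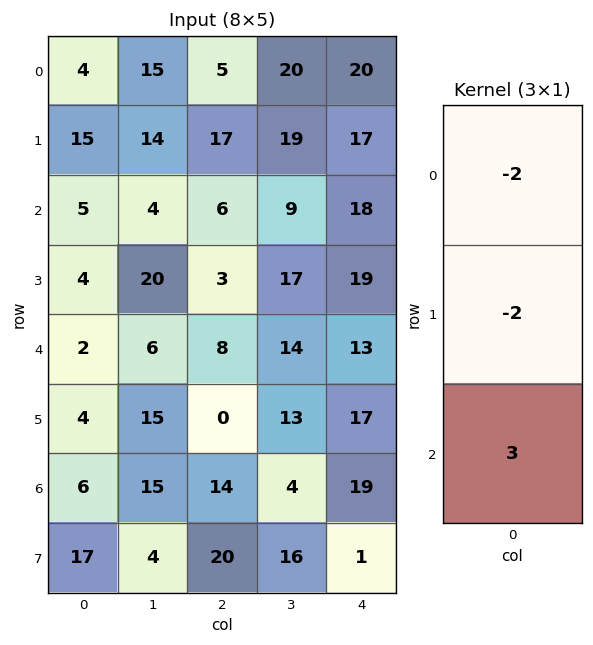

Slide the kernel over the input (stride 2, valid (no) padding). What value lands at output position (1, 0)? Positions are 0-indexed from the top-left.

The receptive field on the input at this output position is [5 / 4 / 2]. Elementwise product with the kernel and sum: 5·-2 + 4·-2 + 2·3.

-12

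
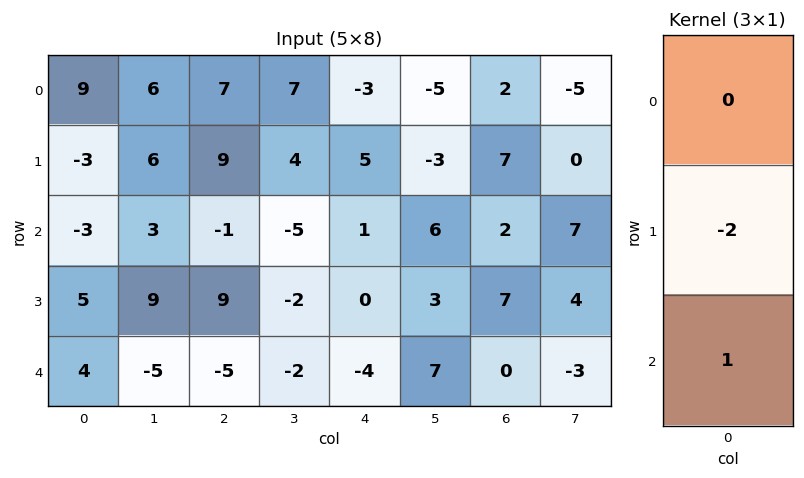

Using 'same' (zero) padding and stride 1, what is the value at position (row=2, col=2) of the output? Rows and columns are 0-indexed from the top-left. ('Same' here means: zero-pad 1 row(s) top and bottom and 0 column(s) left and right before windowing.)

The receptive field on the zero-padded input at this output position is [9 / -1 / 9]. Elementwise product with the kernel and sum: -1·-2 + 9·1.

11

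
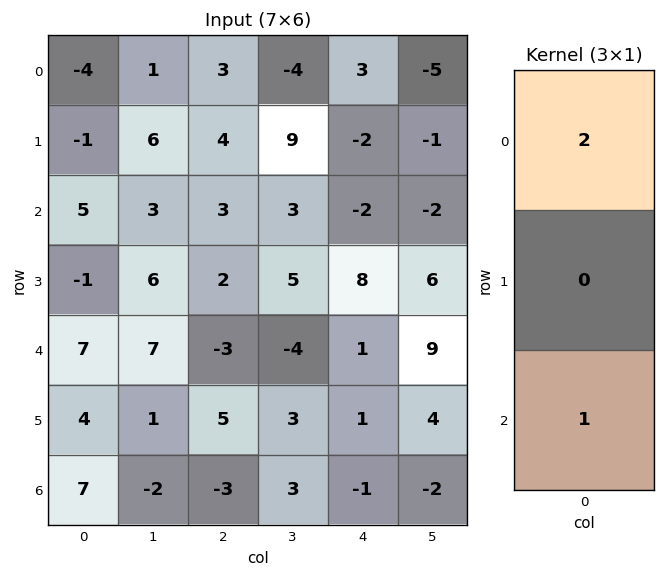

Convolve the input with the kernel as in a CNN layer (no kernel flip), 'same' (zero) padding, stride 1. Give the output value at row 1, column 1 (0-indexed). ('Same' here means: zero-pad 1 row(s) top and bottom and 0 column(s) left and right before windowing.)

5

The receptive field on the zero-padded input at this output position is [1 / 6 / 3]. Elementwise product with the kernel and sum: 1·2 + 3·1.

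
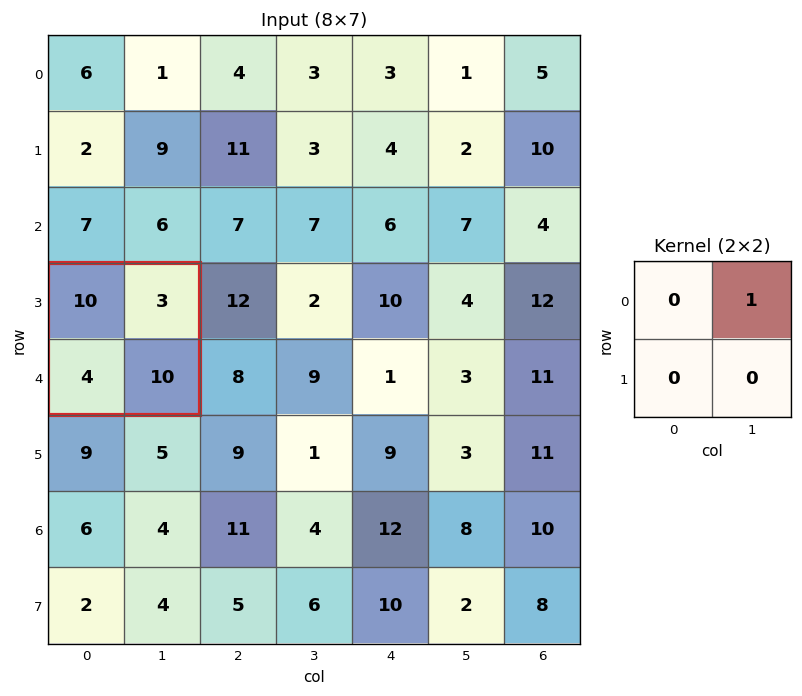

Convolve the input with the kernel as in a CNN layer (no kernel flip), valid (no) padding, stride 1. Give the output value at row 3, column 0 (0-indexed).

3

The receptive field on the input at this output position is [10 3 / 4 10]. Elementwise product with the kernel and sum: 3·1.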